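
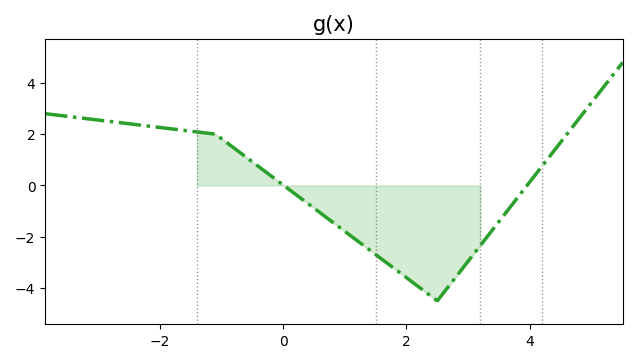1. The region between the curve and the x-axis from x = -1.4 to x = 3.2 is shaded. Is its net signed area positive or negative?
negative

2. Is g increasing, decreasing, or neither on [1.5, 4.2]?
neither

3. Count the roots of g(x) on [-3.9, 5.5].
2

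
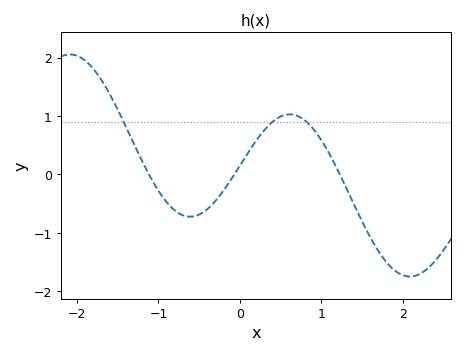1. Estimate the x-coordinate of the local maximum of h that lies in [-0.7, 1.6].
0.6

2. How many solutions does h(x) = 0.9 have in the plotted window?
3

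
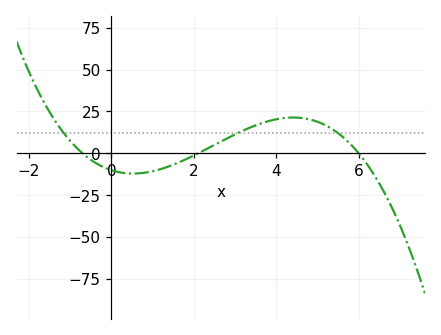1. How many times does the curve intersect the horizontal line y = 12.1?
3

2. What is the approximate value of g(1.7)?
-4.71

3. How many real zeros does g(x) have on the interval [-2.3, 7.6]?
3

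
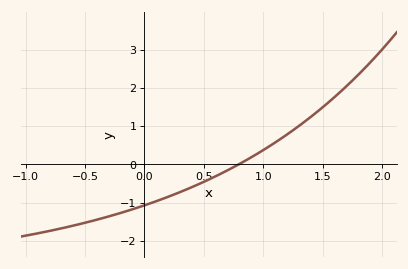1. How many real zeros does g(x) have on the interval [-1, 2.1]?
1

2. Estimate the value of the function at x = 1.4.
1.2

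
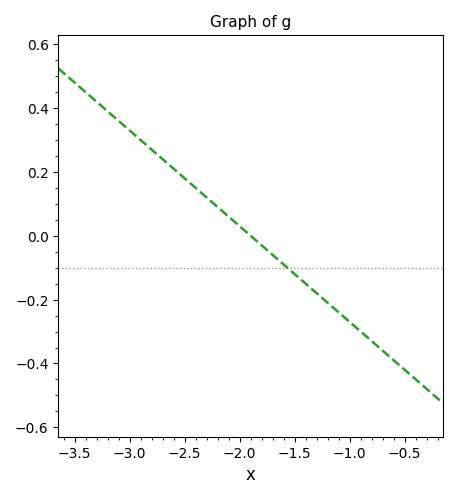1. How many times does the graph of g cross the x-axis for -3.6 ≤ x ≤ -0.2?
1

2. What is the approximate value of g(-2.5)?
0.18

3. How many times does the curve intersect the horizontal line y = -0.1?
1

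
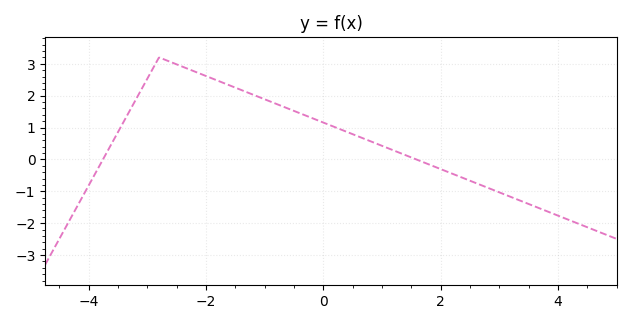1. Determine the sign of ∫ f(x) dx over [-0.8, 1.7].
positive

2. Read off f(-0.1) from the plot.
1.2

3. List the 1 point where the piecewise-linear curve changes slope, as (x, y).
(-2.8, 3.2)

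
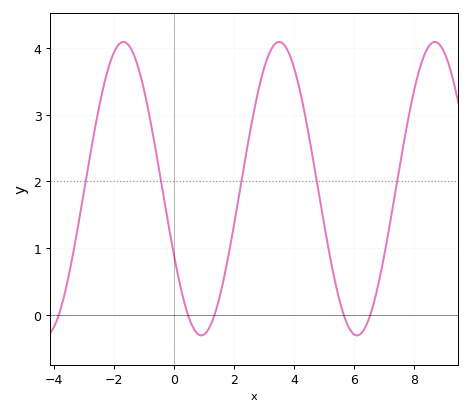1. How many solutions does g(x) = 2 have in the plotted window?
5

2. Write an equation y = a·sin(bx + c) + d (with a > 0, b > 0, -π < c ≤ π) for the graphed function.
y = 2.2sin(1.2x - 2.7) + 1.89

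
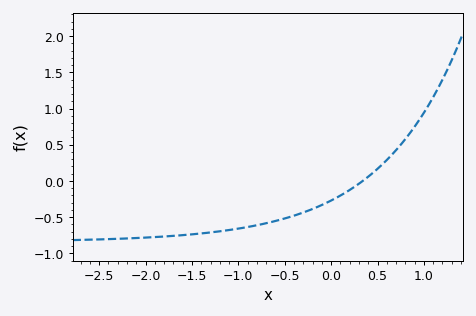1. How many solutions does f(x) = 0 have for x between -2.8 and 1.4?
1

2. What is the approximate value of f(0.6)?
0.29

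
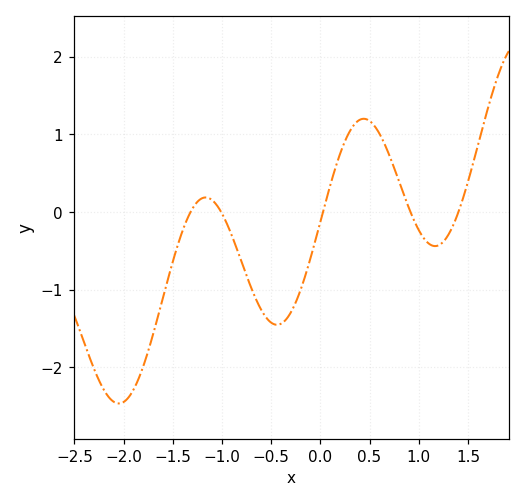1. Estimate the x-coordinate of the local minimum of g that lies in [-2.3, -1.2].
-2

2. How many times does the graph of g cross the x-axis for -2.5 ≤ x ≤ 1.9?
5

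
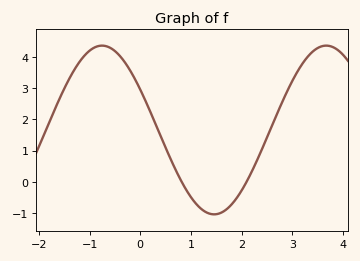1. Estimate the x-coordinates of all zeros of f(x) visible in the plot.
0.816, 2.1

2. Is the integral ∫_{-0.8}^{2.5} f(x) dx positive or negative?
positive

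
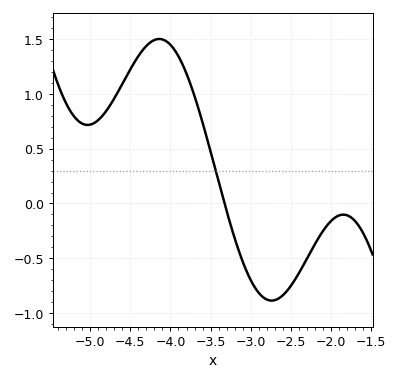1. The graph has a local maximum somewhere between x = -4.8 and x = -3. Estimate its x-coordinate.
-4.14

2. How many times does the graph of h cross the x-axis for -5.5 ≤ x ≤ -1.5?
1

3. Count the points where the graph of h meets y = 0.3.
1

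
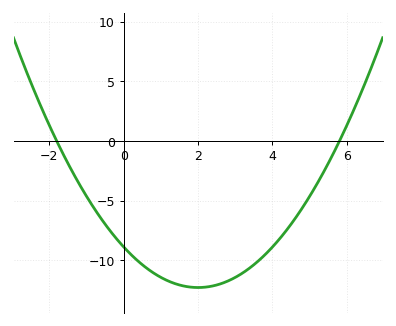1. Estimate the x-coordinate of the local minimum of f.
2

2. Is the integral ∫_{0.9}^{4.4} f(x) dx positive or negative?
negative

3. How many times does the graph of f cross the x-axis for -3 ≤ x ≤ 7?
2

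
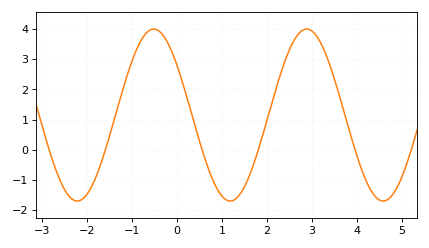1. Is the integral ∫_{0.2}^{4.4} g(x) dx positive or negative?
positive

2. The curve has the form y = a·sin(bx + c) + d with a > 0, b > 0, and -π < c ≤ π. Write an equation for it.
y = 2.85sin(1.9x + 2.5) + 1.15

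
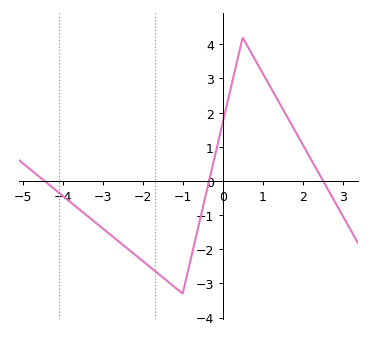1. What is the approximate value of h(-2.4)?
-2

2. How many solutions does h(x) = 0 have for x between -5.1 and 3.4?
3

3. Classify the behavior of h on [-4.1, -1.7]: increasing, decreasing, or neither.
decreasing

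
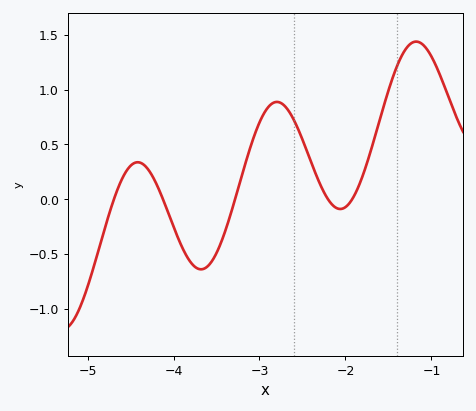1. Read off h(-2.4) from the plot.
0.338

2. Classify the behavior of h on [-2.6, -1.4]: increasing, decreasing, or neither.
neither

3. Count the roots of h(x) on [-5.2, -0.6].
5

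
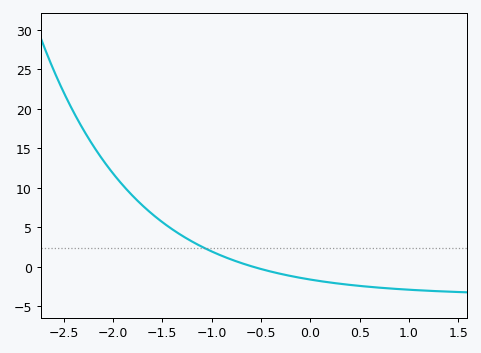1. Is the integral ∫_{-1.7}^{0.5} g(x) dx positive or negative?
positive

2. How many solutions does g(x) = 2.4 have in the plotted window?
1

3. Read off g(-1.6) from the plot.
6.5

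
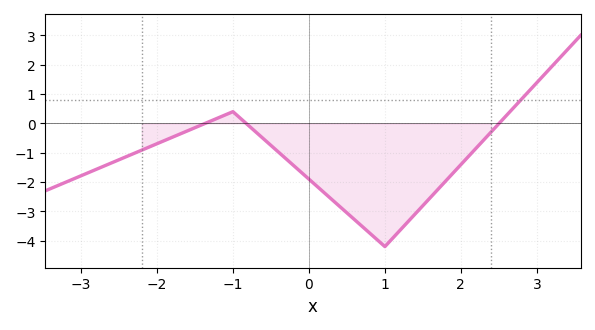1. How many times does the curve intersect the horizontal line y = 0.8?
1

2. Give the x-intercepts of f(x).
-1.37, -0.826, 2.5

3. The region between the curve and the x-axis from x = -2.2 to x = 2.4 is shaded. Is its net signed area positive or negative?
negative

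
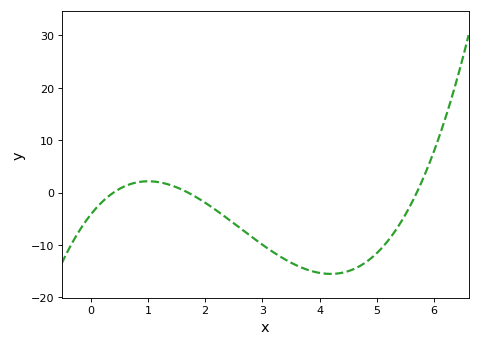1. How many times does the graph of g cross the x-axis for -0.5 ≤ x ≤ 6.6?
3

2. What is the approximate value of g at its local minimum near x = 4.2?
-16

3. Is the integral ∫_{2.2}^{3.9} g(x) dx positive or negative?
negative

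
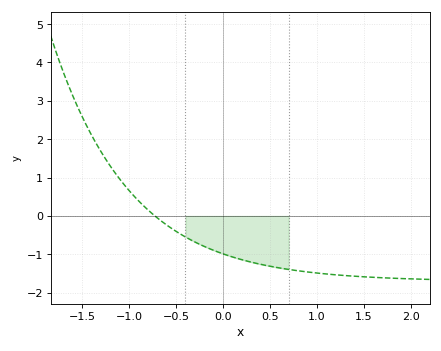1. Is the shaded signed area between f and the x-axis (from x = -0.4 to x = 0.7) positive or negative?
negative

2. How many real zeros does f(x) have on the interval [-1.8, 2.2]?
1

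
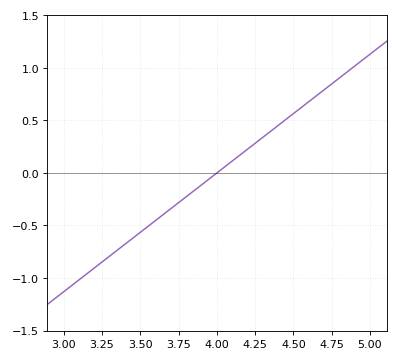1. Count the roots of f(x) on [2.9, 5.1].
1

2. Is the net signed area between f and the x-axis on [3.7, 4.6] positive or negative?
positive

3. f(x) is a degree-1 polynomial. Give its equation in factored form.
y = 1.13(x - 4)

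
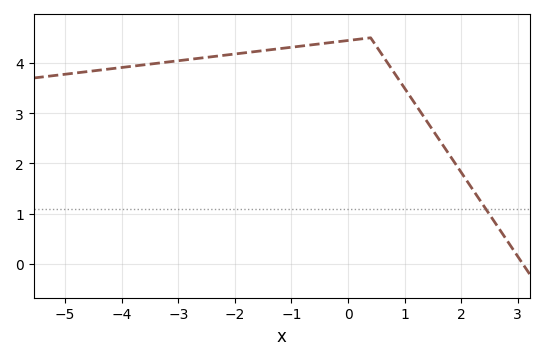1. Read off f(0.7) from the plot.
4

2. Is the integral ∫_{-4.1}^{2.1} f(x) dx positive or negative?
positive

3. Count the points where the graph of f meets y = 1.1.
1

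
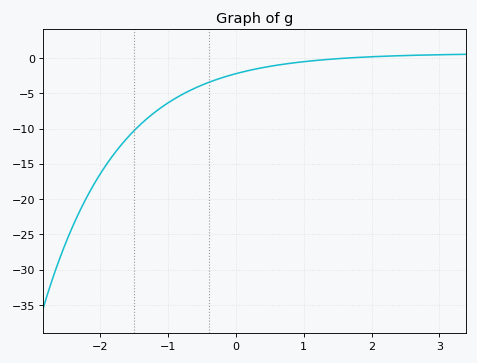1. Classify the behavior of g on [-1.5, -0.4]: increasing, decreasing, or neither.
increasing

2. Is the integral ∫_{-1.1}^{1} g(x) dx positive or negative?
negative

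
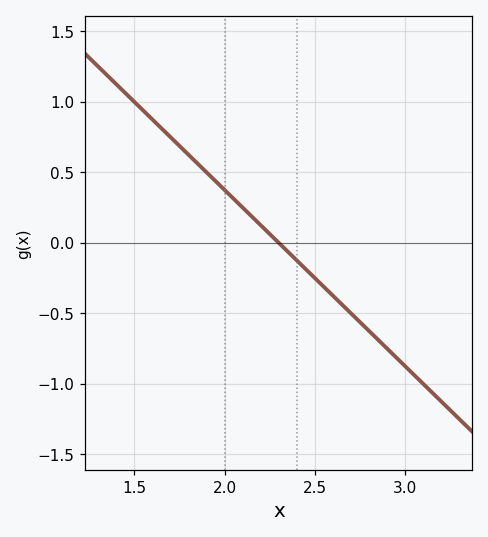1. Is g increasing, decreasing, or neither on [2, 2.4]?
decreasing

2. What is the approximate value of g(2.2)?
0.1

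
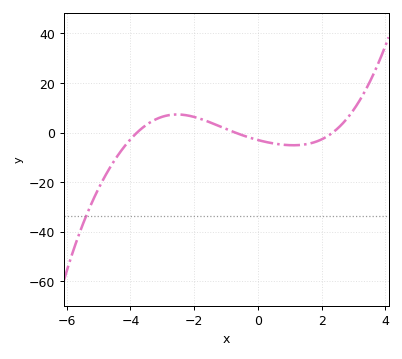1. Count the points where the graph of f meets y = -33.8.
1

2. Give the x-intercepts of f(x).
-3.79, -0.71, 2.34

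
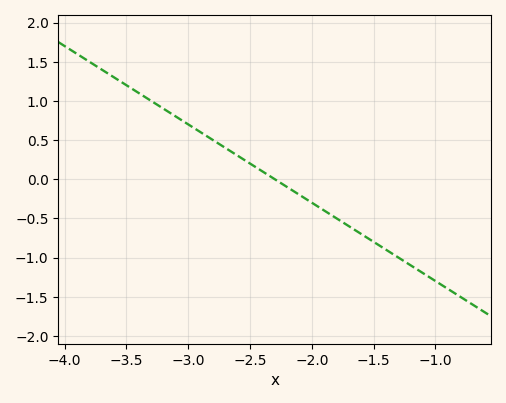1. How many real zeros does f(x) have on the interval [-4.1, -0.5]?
1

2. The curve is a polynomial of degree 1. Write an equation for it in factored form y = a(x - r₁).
y = -1(x + 2.3)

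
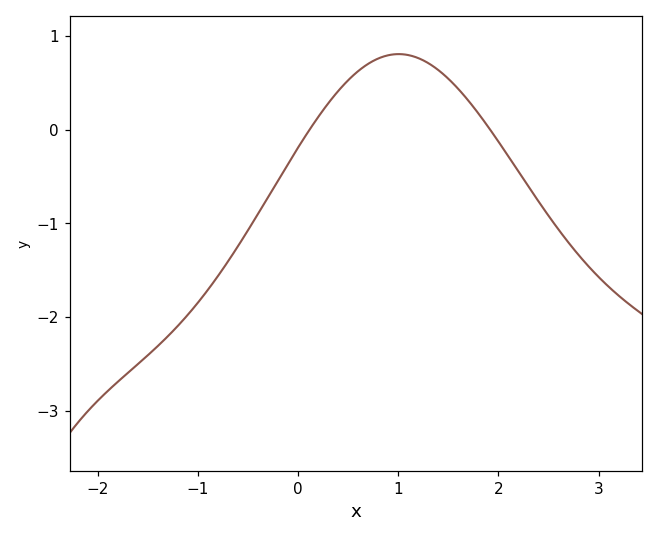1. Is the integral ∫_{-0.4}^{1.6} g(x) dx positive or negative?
positive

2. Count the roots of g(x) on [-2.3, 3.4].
2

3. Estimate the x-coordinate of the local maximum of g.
1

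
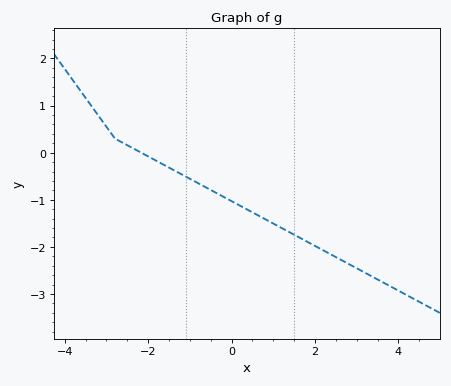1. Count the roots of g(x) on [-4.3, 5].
1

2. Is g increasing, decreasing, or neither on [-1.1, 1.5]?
decreasing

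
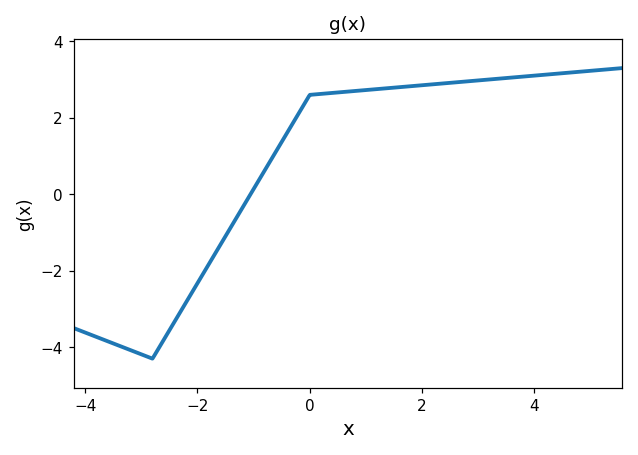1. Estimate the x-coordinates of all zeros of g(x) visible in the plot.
-1.06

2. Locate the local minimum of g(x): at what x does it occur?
-2.8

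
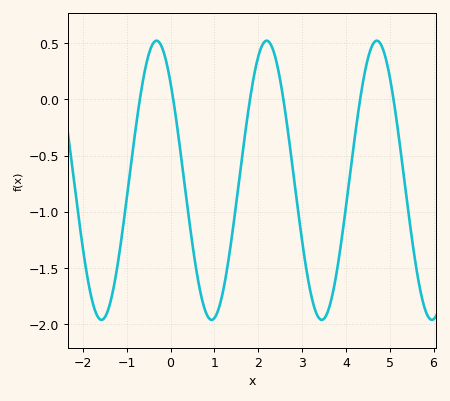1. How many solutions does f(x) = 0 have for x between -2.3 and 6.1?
6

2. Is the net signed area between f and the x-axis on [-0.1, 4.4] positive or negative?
negative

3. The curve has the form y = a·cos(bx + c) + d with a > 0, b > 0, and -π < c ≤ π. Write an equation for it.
y = 1.24cos(2.5x + 0.8) - 0.72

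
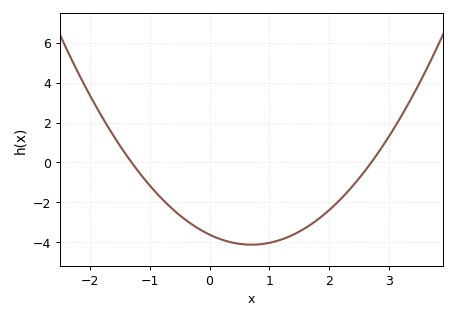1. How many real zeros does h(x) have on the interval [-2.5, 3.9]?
2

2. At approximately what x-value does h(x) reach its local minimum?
0.7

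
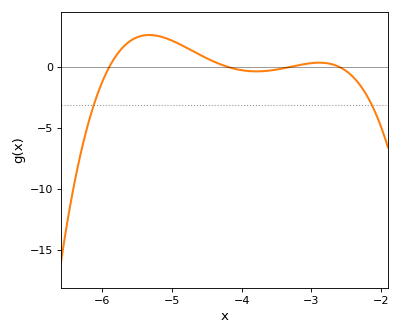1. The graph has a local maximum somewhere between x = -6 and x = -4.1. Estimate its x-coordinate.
-5.3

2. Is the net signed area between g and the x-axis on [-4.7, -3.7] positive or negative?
positive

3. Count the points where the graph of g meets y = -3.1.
2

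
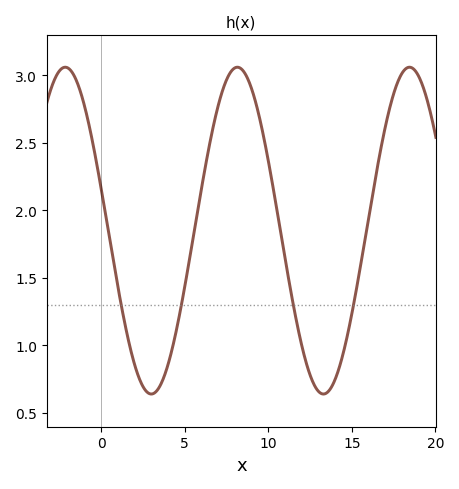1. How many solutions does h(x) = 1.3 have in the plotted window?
4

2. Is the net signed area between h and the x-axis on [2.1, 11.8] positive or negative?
positive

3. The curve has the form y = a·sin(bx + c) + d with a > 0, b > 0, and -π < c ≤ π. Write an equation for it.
y = 1.21sin(0.61x + 2.88) + 1.85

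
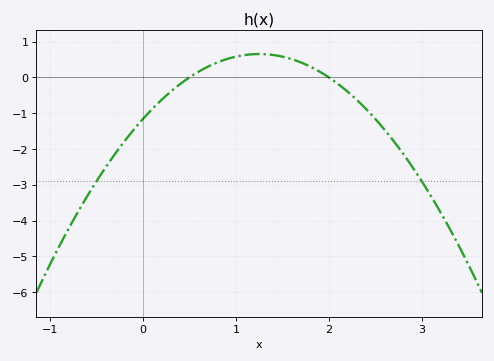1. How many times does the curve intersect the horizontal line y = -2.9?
2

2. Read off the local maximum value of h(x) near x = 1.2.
0.653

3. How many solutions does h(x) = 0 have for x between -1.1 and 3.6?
2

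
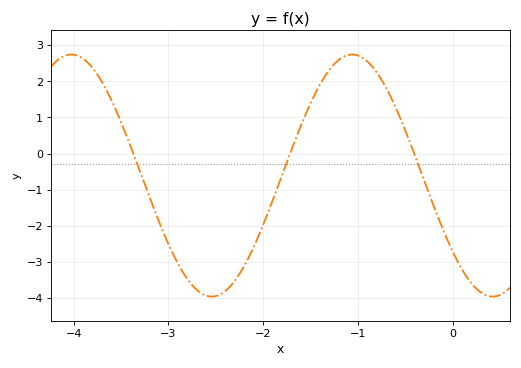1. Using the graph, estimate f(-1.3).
2.3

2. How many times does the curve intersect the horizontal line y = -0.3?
3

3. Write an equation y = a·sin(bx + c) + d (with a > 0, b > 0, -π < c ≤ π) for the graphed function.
y = 3.35sin(2.1x - 2.5) - 0.61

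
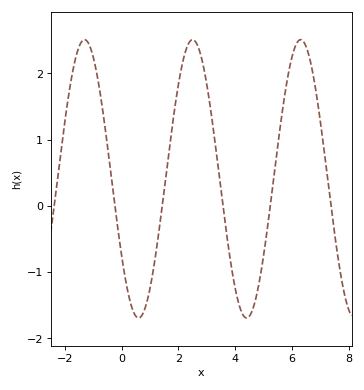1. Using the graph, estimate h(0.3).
-1.4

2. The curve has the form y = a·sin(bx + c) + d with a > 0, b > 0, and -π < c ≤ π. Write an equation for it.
y = 2.1sin(1.6x - 2.6) + 0.41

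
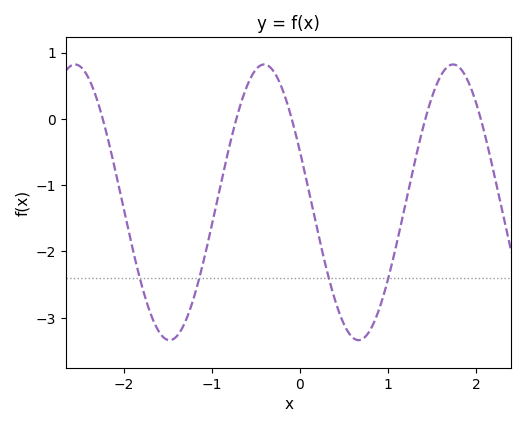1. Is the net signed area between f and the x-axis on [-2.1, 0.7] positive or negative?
negative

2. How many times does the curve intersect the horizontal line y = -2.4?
4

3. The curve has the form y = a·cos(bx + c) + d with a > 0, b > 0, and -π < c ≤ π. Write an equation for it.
y = 2.08cos(2.9x + 1.2) - 1.26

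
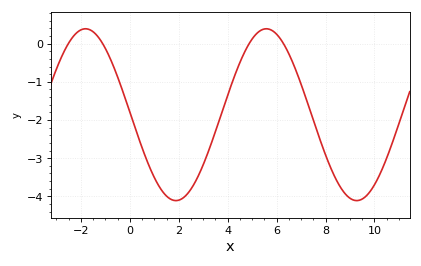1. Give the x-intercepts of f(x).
-2.6, -1.2, 4.8, 6.2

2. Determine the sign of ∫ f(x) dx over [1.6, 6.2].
negative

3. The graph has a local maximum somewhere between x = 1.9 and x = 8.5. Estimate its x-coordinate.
5.6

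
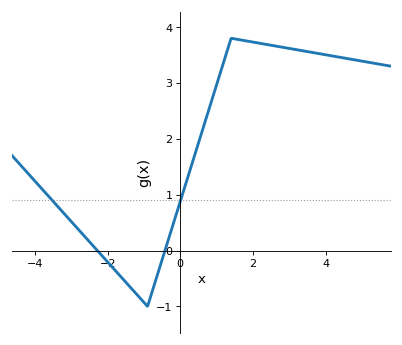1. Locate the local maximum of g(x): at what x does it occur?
1.4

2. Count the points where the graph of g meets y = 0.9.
2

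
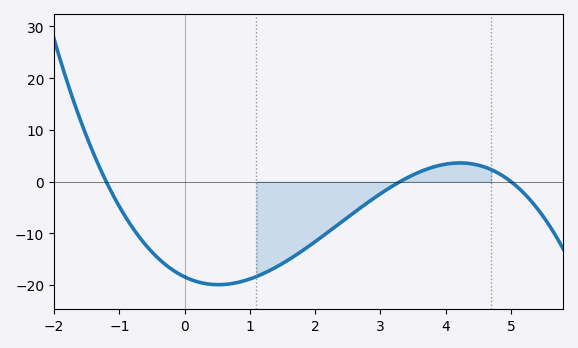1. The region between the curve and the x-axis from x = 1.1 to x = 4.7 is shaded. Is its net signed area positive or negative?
negative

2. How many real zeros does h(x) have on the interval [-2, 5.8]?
3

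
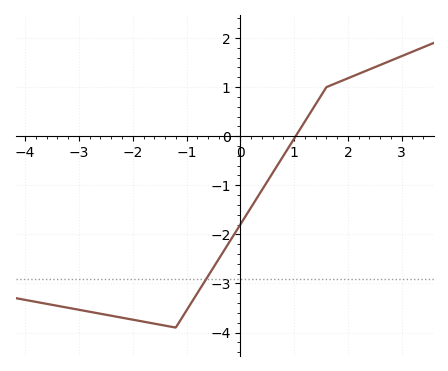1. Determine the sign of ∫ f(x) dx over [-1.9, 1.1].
negative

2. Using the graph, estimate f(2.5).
1.41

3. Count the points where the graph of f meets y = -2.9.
1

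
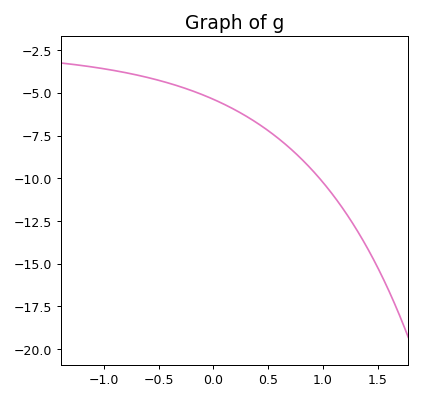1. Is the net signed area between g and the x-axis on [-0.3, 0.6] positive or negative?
negative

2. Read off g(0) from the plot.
-5.37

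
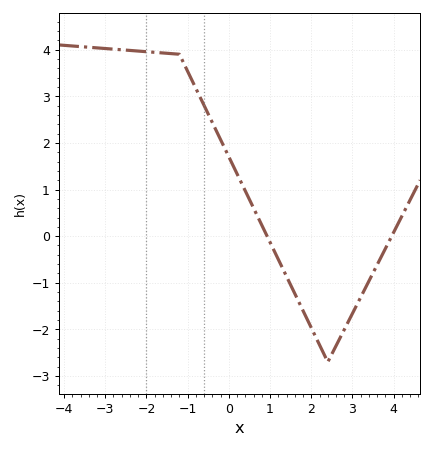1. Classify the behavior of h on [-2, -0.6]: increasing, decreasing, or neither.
decreasing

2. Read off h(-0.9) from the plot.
3.35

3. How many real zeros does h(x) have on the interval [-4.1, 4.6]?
2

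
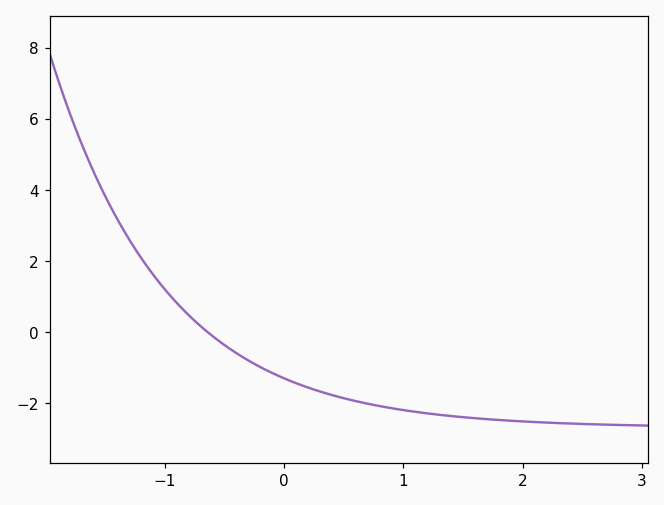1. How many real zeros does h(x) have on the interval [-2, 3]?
1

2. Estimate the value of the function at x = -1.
1.2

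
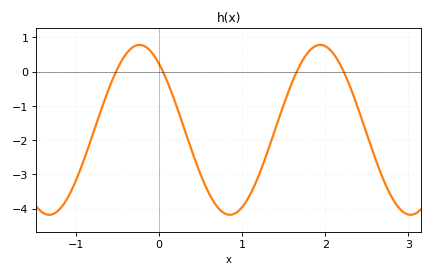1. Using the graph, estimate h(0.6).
-3.6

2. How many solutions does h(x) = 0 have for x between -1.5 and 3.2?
4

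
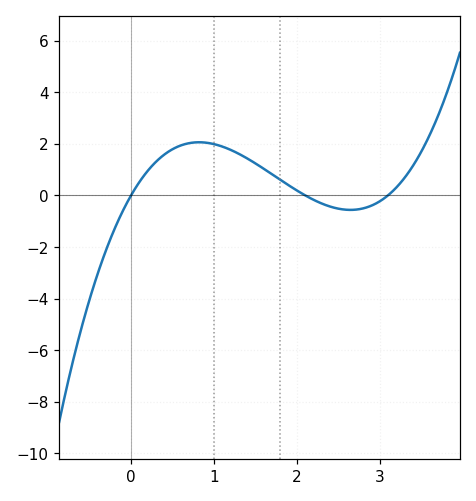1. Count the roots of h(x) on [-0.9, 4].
3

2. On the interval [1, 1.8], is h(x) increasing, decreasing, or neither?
decreasing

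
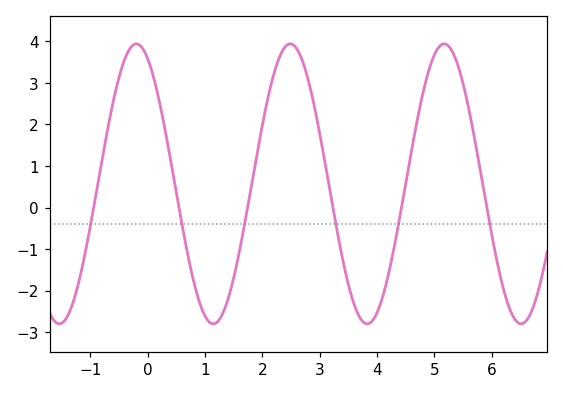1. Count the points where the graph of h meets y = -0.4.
6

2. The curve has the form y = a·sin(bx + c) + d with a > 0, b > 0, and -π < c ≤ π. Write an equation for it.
y = 3.37sin(2.34x + 2.03) + 0.57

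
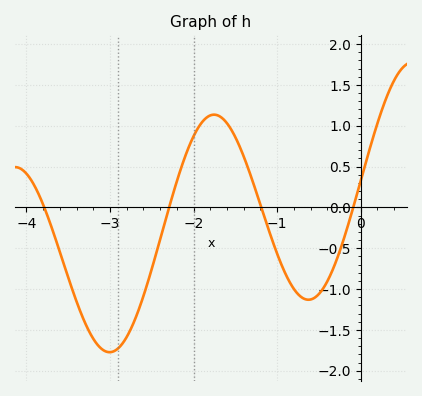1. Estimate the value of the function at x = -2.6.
-1.09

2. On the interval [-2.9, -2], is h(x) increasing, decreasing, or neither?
increasing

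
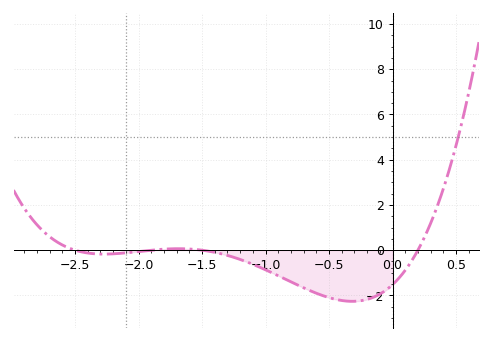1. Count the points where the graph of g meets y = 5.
1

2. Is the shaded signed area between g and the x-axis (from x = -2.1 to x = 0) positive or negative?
negative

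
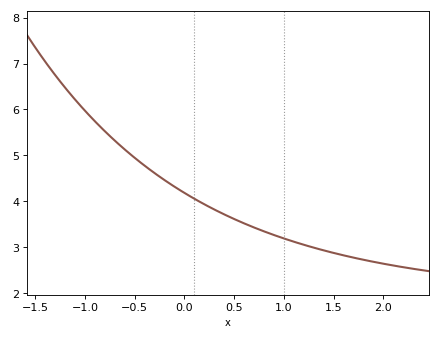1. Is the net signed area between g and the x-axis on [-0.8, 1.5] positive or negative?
positive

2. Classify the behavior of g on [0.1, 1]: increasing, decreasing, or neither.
decreasing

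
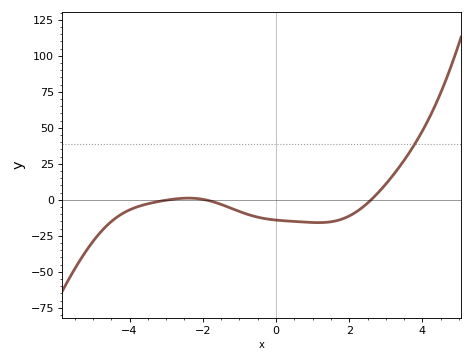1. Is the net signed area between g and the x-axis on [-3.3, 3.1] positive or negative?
negative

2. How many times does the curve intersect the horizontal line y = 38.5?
1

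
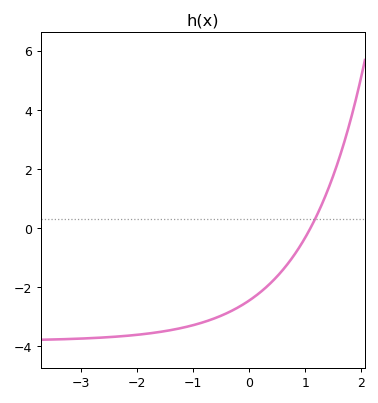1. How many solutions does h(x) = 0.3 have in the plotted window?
1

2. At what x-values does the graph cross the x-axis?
1.1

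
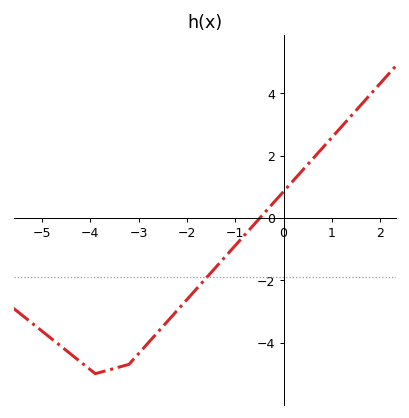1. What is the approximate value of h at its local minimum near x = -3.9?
-5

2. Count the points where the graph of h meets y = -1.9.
1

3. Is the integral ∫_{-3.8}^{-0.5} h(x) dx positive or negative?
negative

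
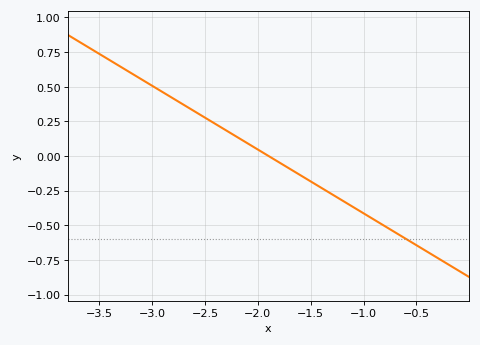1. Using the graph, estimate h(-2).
0.046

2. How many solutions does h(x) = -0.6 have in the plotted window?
1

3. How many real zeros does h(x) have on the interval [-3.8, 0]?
1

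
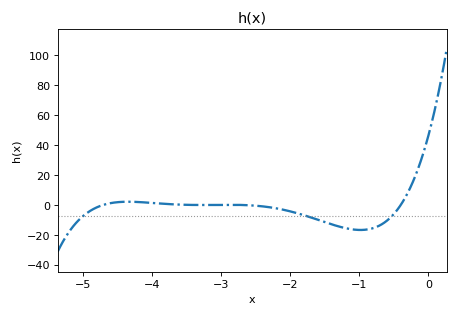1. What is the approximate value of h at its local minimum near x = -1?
-16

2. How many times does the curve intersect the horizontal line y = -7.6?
3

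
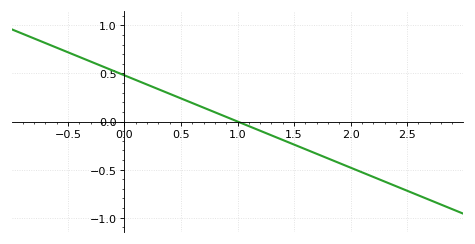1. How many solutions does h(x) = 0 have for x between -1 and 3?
1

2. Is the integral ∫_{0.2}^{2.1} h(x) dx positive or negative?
negative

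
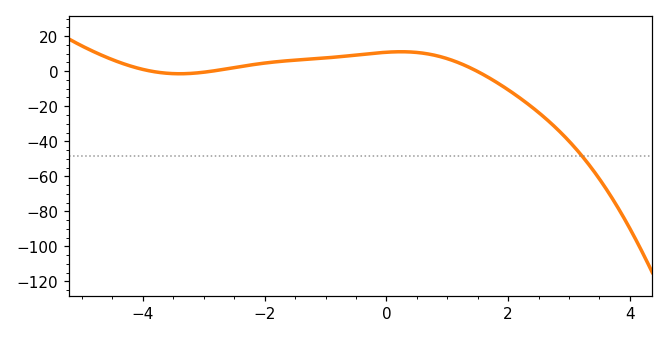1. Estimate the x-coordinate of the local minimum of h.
-3.4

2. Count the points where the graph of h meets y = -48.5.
1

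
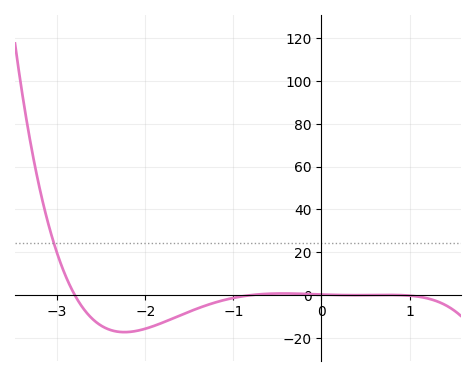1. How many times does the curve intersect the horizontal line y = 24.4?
1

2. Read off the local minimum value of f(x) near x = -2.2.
-17.3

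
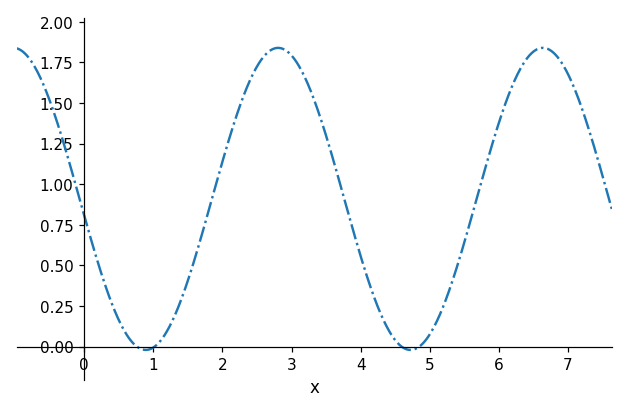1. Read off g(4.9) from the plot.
0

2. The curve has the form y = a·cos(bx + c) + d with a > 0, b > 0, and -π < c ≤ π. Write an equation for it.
y = 0.93cos(1.6x + 1.7) + 0.91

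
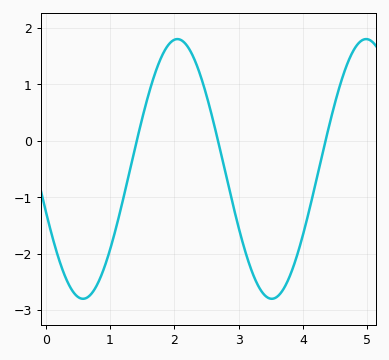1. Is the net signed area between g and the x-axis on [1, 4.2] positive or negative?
negative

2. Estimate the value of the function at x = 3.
-1.53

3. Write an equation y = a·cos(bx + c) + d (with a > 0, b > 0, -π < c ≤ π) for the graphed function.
y = 2.3cos(2.14x + 1.9) - 0.5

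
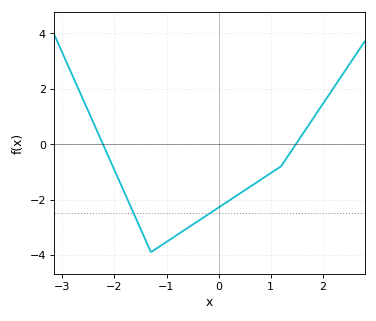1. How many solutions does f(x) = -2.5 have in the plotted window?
2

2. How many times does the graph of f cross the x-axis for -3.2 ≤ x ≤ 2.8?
2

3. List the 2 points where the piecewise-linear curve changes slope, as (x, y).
(-1.3, -3.9); (1.2, -0.8)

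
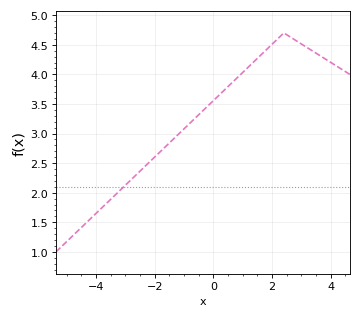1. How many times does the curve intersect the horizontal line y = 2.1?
1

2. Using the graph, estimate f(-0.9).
3.15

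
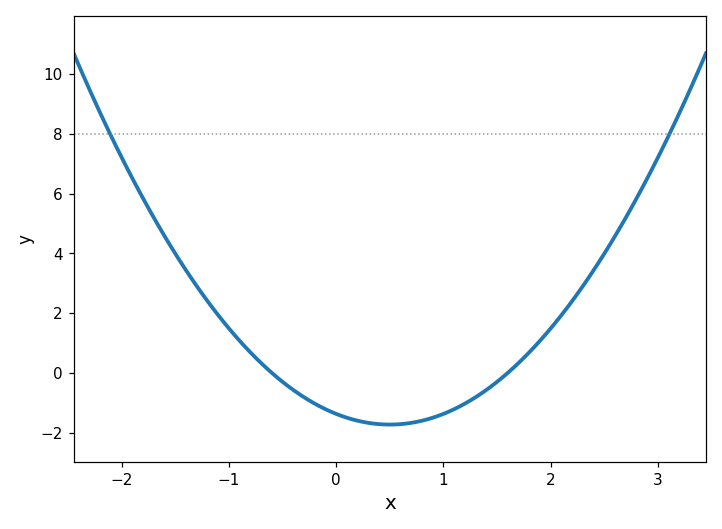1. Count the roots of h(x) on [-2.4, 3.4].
2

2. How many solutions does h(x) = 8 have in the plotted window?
2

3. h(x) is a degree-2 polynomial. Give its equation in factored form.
y = 1.43(x + 0.6)(x - 1.6)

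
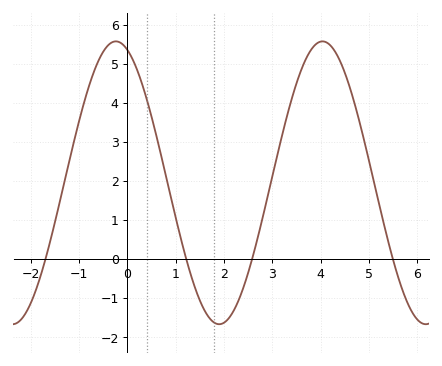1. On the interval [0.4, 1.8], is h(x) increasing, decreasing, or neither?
decreasing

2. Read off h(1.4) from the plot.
-0.7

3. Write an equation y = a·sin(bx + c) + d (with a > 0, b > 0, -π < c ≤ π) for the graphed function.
y = 3.62sin(1.5x + 1.9) + 1.95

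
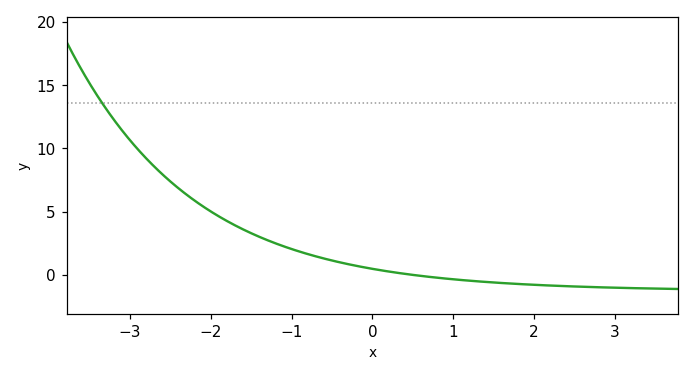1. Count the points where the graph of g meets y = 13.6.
1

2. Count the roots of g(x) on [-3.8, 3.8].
1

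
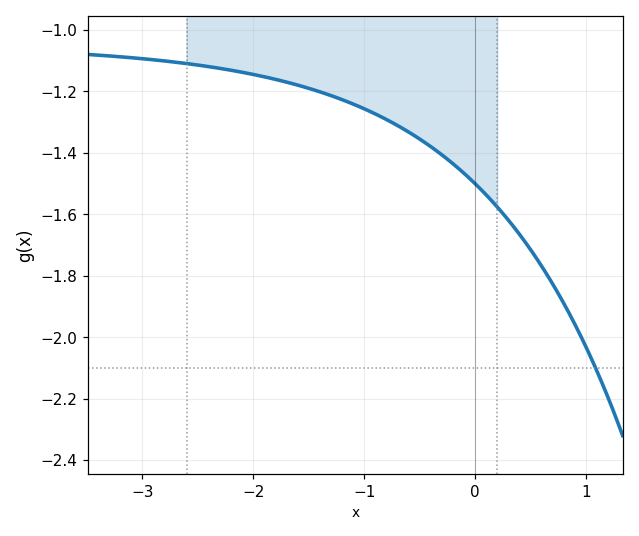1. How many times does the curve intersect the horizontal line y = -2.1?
1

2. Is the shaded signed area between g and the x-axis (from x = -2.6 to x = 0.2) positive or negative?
negative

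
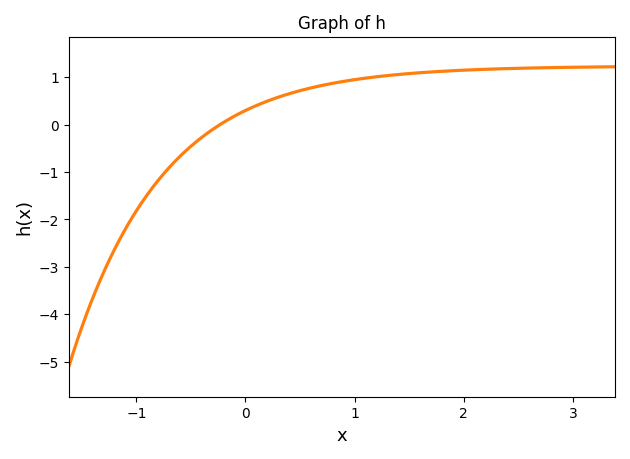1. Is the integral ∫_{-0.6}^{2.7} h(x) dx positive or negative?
positive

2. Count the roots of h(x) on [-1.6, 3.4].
1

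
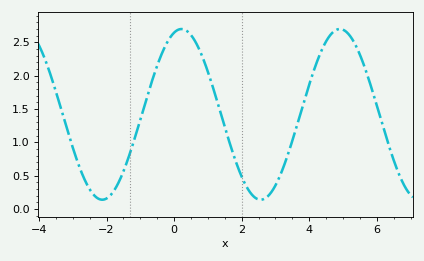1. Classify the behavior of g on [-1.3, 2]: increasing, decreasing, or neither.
neither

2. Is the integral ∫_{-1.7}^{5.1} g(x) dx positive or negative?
positive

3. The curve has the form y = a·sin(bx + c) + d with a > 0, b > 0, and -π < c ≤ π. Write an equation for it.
y = 1.28sin(1.34x + 1.28) + 1.42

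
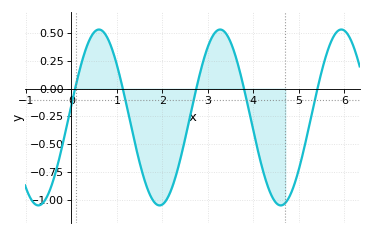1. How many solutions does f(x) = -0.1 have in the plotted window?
5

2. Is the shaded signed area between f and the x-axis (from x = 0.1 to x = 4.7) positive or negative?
negative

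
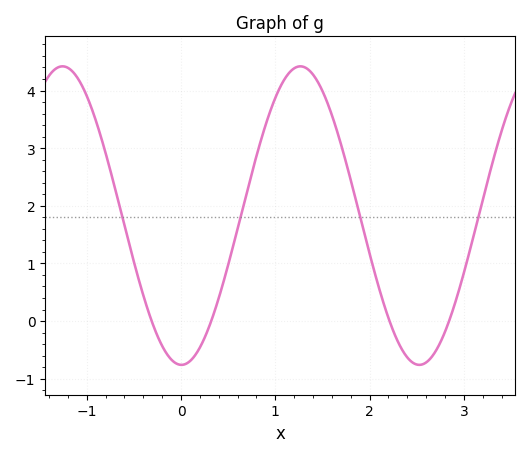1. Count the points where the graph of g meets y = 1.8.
4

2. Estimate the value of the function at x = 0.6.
1.6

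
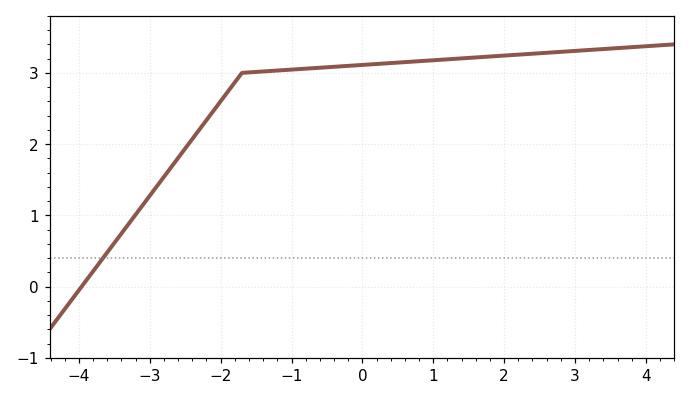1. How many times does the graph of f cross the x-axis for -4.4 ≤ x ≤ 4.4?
1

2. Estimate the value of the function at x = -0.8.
3.06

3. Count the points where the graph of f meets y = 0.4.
1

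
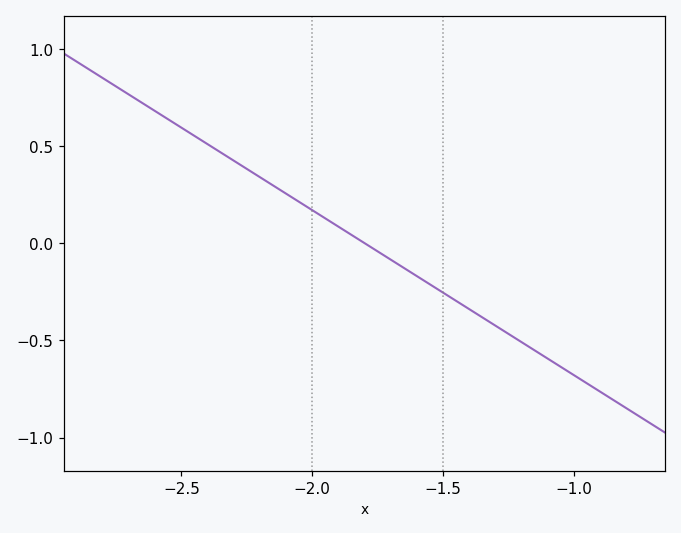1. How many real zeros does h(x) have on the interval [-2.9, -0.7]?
1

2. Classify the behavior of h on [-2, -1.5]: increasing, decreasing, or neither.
decreasing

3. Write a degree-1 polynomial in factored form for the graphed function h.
y = -0.85(x + 1.8)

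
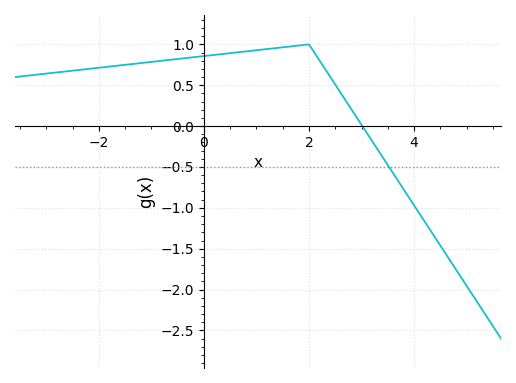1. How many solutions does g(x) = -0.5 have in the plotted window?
1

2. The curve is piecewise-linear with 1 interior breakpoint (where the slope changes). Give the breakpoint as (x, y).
(2, 1)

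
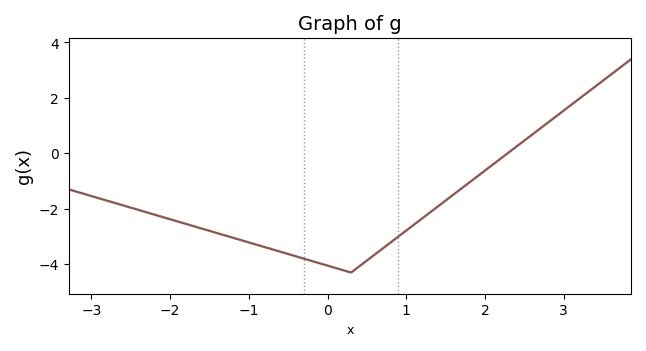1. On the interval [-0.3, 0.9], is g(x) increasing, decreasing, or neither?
neither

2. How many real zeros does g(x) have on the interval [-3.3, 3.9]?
1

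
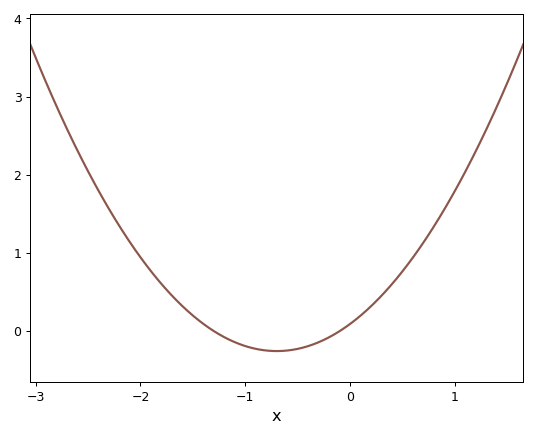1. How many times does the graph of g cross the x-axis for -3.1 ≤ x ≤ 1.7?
2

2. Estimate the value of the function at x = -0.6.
-0.249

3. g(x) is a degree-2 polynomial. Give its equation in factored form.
y = 0.71(x + 1.3)(x + 0.1)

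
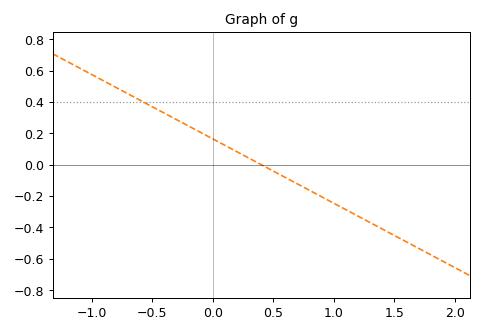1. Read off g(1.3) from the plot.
-0.369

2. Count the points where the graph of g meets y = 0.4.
1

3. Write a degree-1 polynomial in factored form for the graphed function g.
y = -0.41(x - 0.4)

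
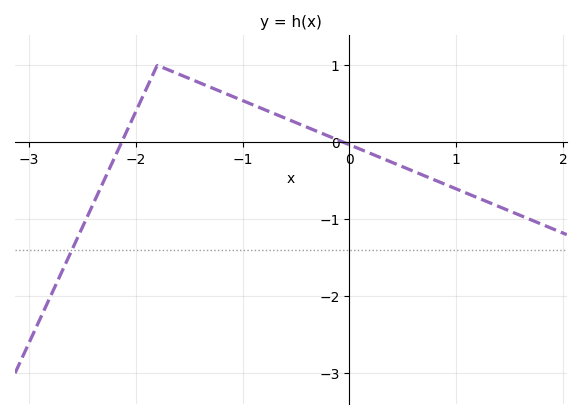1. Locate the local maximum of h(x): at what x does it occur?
-1.8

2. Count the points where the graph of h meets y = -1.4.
1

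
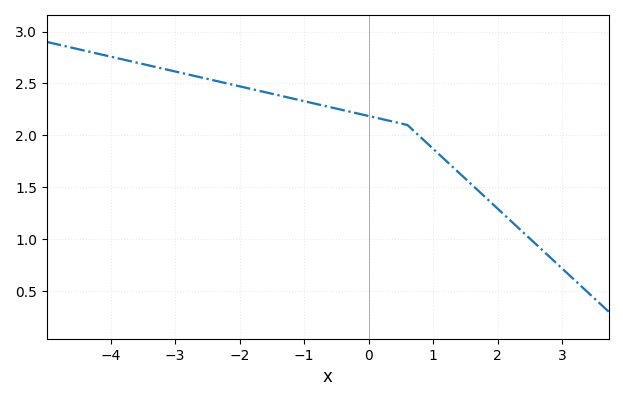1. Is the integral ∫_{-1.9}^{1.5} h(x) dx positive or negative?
positive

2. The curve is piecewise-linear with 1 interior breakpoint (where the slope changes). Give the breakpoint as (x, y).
(0.6, 2.1)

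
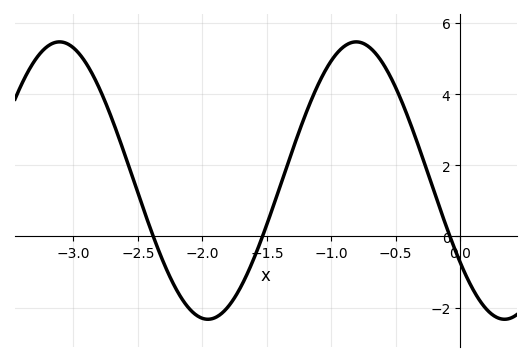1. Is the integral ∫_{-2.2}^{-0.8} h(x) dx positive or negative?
positive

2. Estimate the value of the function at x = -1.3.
2.4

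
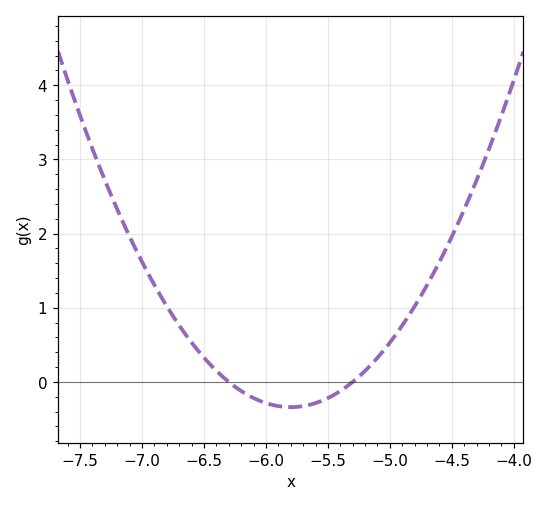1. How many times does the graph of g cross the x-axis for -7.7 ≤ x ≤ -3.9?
2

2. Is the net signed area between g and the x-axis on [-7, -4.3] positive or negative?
positive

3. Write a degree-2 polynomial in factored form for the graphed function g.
y = 1.36(x + 6.3)(x + 5.3)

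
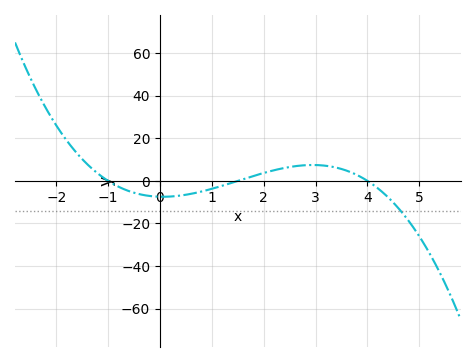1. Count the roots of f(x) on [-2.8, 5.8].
3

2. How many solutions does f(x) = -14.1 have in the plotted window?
1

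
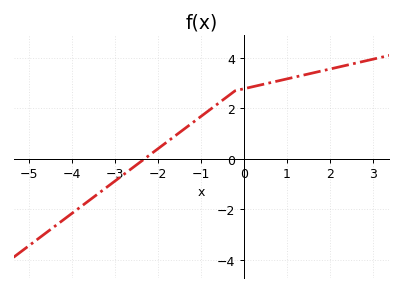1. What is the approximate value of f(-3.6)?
-1.6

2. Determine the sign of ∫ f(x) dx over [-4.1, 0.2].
positive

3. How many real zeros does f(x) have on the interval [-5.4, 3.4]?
1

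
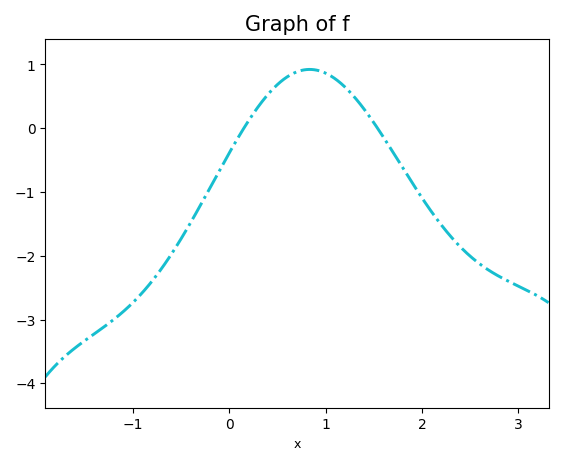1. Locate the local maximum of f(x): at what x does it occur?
0.834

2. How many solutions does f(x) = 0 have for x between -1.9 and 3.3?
2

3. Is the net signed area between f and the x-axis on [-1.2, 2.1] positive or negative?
negative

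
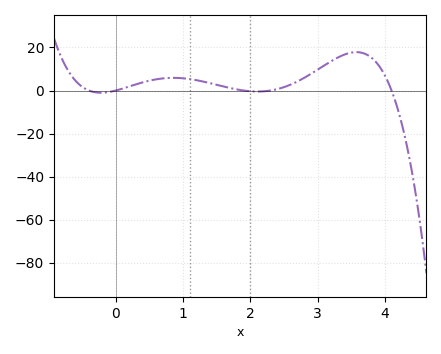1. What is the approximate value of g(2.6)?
2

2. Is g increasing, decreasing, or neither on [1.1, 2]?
decreasing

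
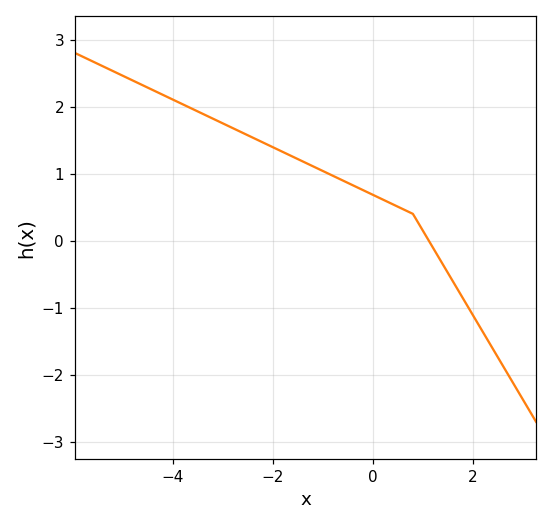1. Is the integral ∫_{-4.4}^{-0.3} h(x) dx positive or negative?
positive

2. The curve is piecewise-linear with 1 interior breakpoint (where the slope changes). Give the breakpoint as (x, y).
(0.8, 0.4)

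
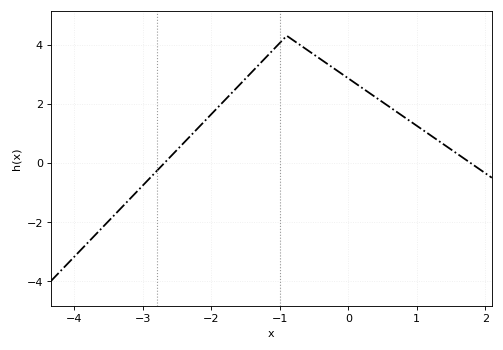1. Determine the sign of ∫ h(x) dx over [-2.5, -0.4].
positive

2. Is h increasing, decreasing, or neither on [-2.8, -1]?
increasing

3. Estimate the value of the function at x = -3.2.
-1.24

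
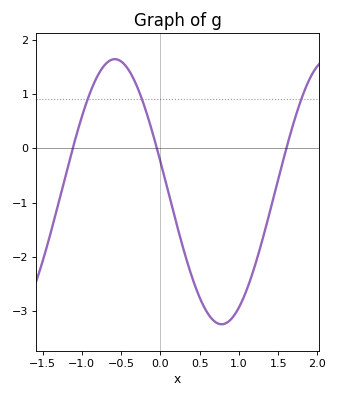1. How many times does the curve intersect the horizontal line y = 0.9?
3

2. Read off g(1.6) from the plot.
-0.026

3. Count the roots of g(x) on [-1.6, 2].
3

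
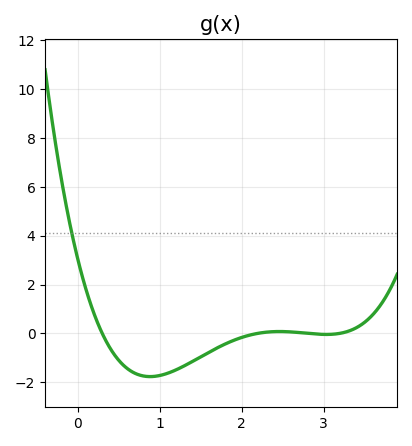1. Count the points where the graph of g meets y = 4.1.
1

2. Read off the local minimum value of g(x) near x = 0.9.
-1.77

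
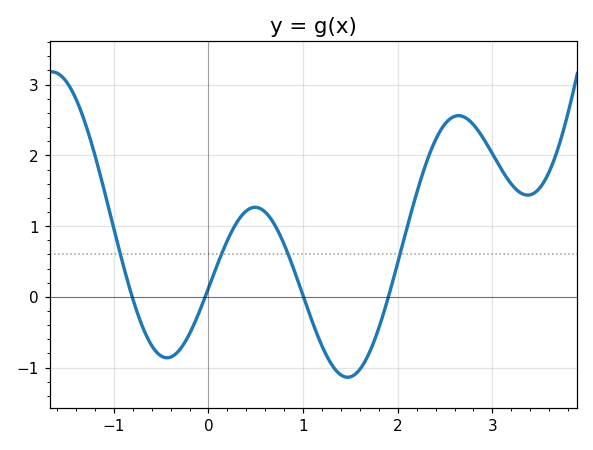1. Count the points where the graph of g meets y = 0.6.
4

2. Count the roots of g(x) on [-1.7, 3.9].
4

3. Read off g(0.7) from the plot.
1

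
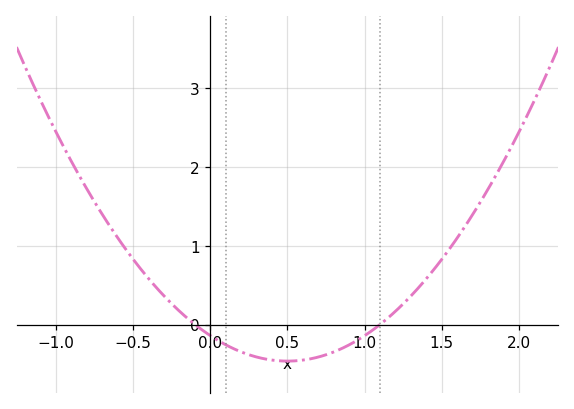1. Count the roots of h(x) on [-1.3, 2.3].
2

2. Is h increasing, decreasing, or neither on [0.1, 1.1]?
neither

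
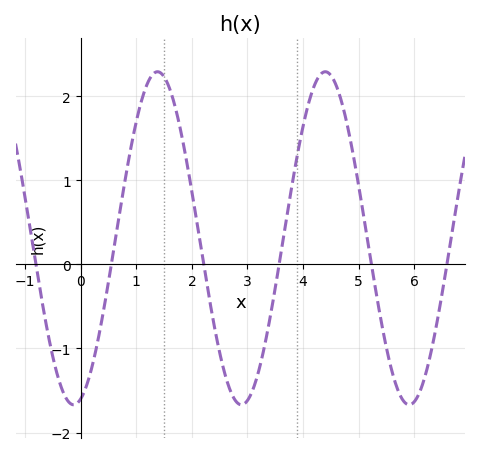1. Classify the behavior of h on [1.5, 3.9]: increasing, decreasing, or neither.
neither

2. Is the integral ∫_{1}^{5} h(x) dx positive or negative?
positive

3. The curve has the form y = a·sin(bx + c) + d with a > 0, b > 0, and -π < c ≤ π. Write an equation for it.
y = 1.98sin(2.08x - 1.3) + 0.31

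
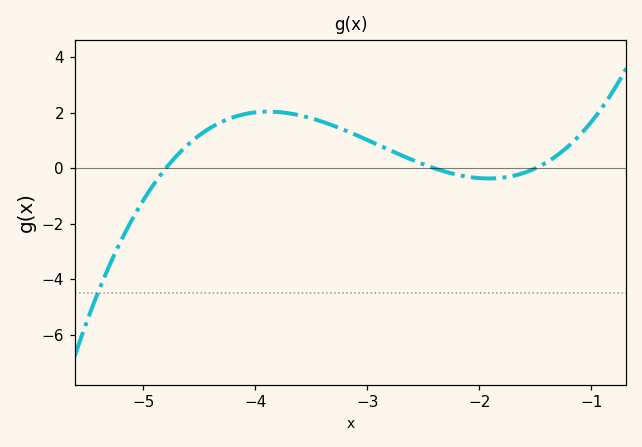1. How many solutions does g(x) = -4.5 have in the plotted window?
1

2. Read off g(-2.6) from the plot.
0.305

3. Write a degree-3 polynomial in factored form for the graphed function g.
y = 0.63(x + 4.8)(x + 2.4)(x + 1.5)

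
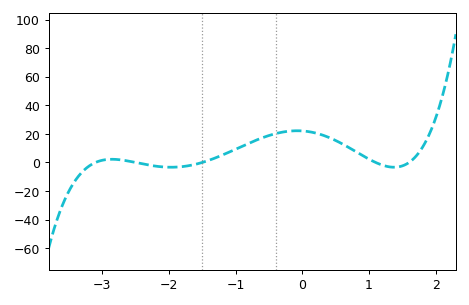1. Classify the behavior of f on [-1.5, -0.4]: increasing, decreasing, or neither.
increasing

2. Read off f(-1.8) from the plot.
-2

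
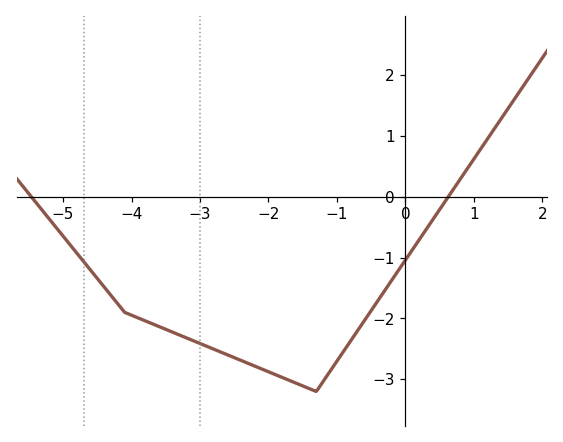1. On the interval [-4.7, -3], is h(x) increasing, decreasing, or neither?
decreasing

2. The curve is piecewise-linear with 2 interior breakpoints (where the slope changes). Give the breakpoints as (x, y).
(-4.1, -1.9); (-1.3, -3.2)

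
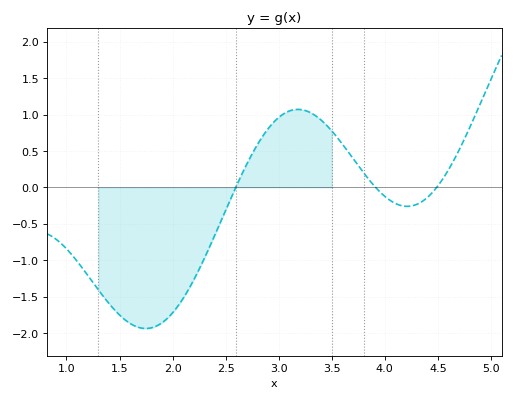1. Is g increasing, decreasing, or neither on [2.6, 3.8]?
neither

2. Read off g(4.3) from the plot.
-0.25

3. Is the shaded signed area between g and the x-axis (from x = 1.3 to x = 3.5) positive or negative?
negative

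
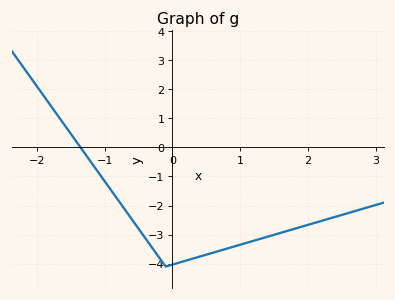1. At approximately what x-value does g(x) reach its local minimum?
-0.098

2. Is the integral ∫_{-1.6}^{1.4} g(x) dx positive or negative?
negative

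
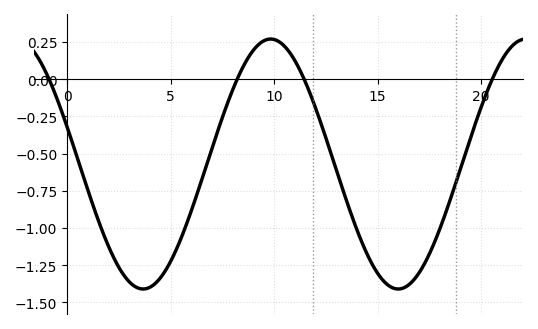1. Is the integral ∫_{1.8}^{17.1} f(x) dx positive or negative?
negative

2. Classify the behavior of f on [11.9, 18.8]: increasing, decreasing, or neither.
neither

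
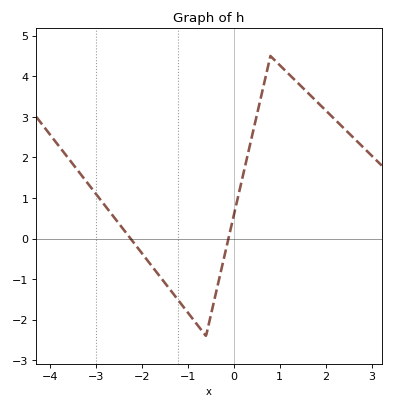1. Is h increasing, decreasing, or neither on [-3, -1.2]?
decreasing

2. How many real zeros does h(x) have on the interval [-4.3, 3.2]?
2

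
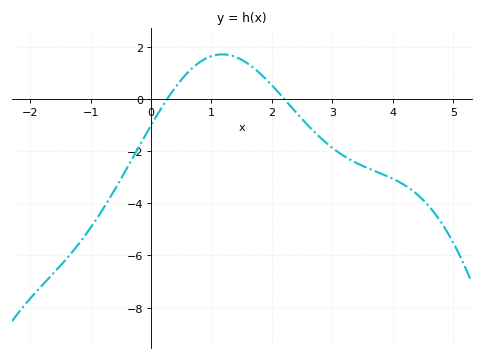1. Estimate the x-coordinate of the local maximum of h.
1.18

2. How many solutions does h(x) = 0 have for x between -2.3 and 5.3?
2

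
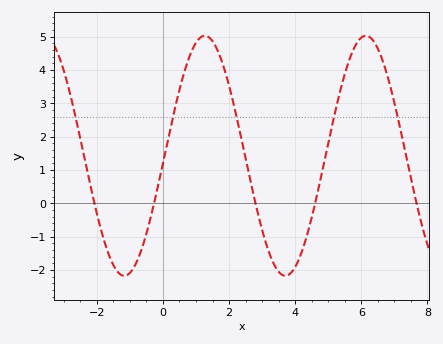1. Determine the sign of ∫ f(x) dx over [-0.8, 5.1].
positive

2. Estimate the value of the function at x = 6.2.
5.02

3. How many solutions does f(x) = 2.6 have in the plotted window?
5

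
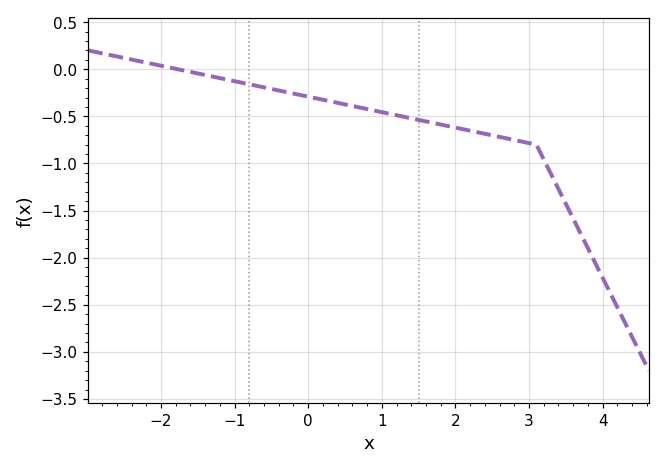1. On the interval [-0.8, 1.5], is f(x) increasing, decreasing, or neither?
decreasing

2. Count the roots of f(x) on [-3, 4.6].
1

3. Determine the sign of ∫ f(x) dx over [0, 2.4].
negative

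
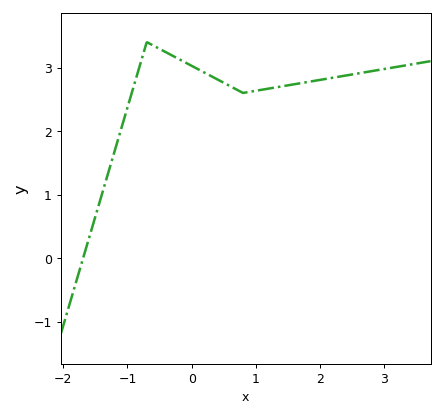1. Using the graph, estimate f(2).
2.81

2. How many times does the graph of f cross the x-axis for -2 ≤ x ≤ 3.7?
1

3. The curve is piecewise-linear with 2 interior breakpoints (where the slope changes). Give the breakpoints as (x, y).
(-0.7, 3.4); (0.8, 2.6)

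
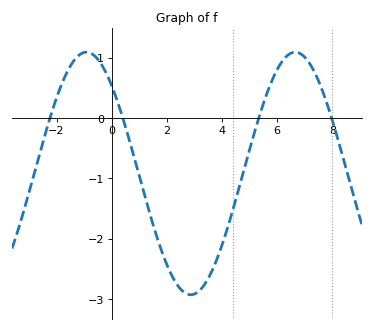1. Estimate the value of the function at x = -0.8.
1.08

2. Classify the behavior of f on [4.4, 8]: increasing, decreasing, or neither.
neither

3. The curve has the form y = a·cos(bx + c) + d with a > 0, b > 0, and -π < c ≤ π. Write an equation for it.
y = 2.01cos(0.83x + 0.762) - 0.92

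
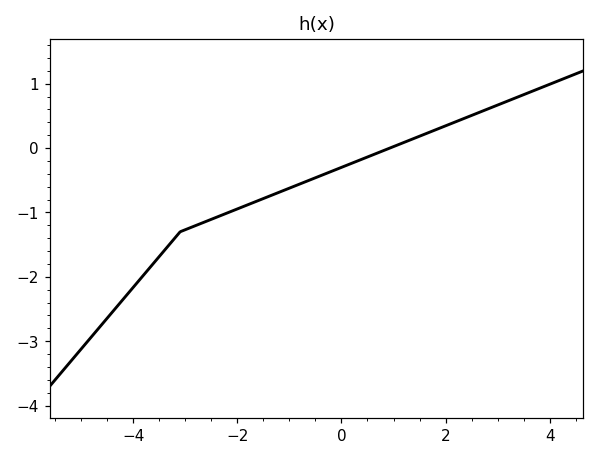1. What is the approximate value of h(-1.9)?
-0.913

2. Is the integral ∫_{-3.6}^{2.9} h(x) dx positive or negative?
negative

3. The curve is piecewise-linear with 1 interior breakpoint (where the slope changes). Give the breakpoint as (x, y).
(-3.1, -1.3)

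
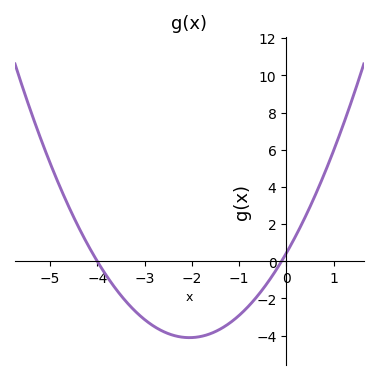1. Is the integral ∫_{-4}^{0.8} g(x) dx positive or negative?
negative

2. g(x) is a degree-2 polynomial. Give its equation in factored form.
y = 1.08(x + 4)(x + 0.1)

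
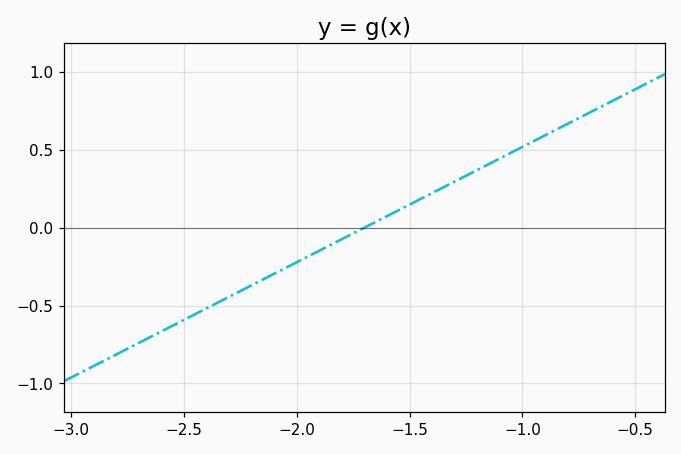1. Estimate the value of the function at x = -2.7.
-0.74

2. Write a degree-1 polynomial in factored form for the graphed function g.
y = 0.74(x + 1.7)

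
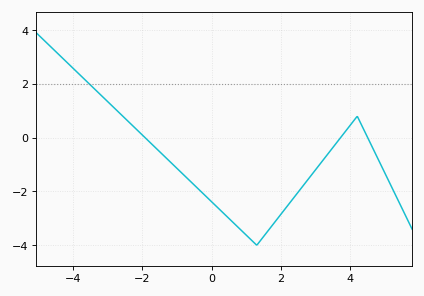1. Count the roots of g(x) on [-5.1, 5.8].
3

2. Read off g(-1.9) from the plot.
0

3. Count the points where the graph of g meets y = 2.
1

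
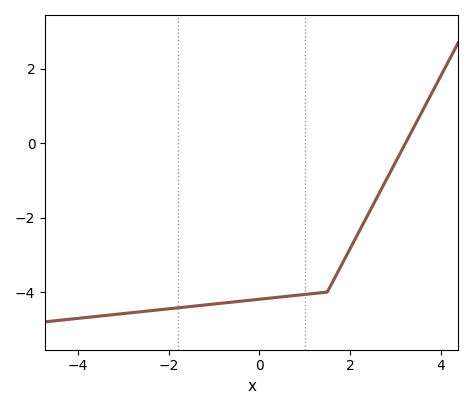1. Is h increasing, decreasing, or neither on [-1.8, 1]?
increasing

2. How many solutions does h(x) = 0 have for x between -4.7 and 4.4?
1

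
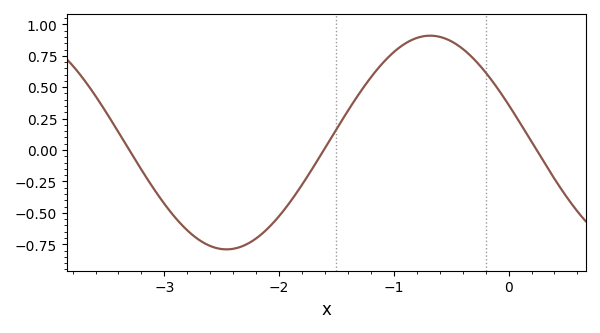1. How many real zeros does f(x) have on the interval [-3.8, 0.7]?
3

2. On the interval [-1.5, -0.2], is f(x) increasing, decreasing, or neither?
neither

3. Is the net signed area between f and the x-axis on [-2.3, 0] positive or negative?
positive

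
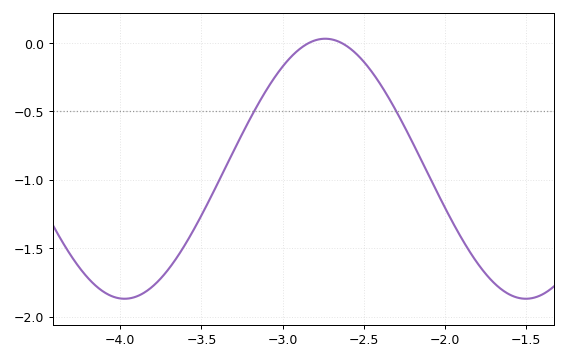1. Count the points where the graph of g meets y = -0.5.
2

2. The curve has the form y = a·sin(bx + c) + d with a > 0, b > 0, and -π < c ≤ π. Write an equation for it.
y = 0.95sin(2.54x + 2.24) - 0.92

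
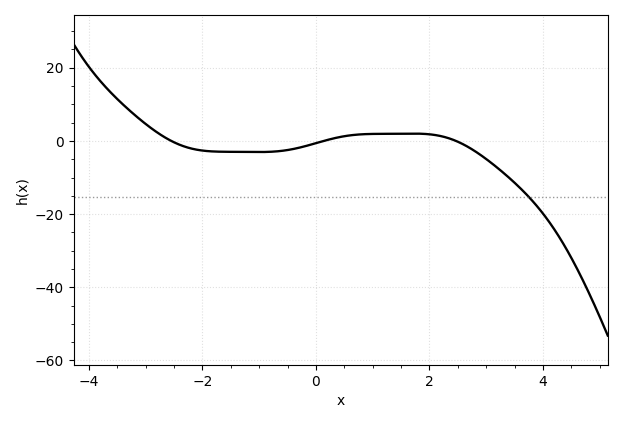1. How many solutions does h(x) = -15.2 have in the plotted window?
1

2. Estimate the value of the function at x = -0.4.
-2.21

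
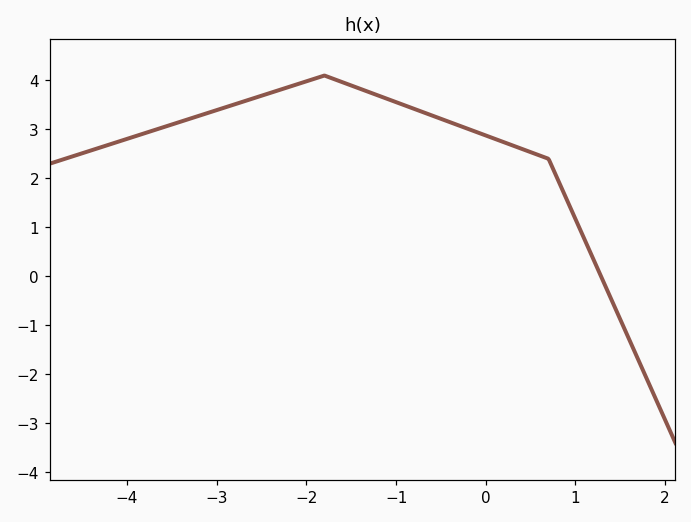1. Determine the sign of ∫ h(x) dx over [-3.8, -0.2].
positive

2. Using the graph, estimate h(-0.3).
3.1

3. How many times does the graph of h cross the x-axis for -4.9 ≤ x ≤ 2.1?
1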